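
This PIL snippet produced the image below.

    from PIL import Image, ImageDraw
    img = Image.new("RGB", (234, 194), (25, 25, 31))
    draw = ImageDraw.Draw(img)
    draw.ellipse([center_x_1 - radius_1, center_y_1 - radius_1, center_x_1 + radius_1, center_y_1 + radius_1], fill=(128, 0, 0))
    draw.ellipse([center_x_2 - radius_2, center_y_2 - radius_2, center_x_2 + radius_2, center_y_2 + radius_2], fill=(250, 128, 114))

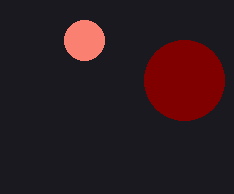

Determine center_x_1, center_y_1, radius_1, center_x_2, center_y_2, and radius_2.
center_x_1 = 184; center_y_1 = 80; radius_1 = 40; center_x_2 = 84; center_y_2 = 40; radius_2 = 20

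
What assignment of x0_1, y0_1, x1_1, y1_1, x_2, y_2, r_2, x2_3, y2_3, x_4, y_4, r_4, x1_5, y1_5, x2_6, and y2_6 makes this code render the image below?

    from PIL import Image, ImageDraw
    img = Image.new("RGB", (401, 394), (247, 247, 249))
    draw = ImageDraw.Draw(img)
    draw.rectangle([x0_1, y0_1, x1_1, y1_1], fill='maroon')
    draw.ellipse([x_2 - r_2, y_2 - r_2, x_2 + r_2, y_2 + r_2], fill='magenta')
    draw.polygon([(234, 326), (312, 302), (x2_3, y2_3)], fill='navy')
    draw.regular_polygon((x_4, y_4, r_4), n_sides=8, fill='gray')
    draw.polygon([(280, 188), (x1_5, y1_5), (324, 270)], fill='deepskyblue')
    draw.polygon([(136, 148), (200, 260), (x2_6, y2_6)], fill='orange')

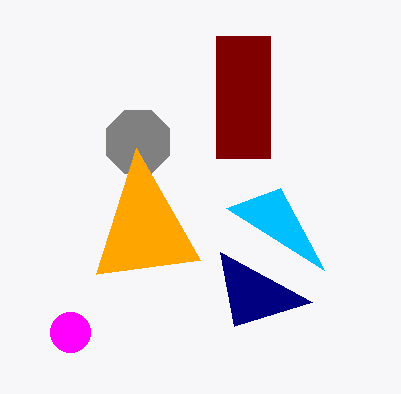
x0_1 = 216
y0_1 = 36
x1_1 = 270
y1_1 = 158
x_2 = 70
y_2 = 332
r_2 = 20
x2_3 = 220
y2_3 = 252
x_4 = 138
y_4 = 142
r_4 = 34
x1_5 = 226
y1_5 = 208
x2_6 = 96
y2_6 = 274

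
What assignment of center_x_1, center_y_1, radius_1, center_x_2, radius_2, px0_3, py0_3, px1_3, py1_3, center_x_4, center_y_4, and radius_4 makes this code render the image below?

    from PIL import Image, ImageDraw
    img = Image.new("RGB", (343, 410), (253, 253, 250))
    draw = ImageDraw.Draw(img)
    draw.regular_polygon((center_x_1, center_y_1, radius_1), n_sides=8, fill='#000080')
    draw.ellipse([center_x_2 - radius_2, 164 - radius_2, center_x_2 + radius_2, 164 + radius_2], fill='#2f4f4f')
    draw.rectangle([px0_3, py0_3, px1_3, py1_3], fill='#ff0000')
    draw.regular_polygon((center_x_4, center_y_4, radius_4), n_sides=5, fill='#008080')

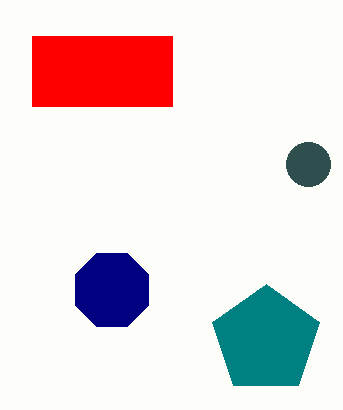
center_x_1 = 112; center_y_1 = 290; radius_1 = 40; center_x_2 = 308; radius_2 = 22; px0_3 = 32; py0_3 = 36; px1_3 = 172; py1_3 = 106; center_x_4 = 266; center_y_4 = 340; radius_4 = 56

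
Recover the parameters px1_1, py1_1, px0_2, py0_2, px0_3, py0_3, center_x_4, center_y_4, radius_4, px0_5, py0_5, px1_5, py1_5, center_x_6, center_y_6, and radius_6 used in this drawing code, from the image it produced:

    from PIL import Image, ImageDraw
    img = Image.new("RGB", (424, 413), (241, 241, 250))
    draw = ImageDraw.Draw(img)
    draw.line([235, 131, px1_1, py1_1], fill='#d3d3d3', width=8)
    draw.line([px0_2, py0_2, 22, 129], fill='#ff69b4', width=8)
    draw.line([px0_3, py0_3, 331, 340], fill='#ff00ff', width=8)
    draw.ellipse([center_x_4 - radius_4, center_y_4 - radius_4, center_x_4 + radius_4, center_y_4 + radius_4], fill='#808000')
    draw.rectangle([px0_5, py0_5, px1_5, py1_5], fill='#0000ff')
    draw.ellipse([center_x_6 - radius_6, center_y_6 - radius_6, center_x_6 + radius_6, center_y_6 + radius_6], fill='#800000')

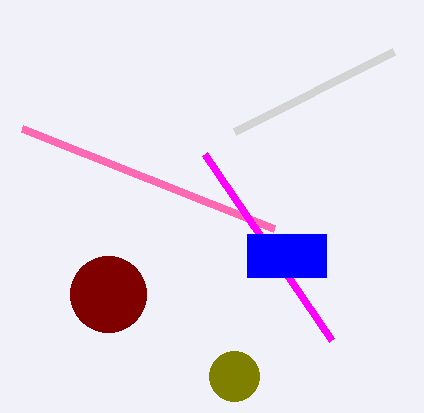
px1_1 = 394
py1_1 = 51
px0_2 = 274
py0_2 = 229
px0_3 = 204
py0_3 = 154
center_x_4 = 234
center_y_4 = 376
radius_4 = 25
px0_5 = 247
py0_5 = 234
px1_5 = 326
py1_5 = 277
center_x_6 = 108
center_y_6 = 294
radius_6 = 38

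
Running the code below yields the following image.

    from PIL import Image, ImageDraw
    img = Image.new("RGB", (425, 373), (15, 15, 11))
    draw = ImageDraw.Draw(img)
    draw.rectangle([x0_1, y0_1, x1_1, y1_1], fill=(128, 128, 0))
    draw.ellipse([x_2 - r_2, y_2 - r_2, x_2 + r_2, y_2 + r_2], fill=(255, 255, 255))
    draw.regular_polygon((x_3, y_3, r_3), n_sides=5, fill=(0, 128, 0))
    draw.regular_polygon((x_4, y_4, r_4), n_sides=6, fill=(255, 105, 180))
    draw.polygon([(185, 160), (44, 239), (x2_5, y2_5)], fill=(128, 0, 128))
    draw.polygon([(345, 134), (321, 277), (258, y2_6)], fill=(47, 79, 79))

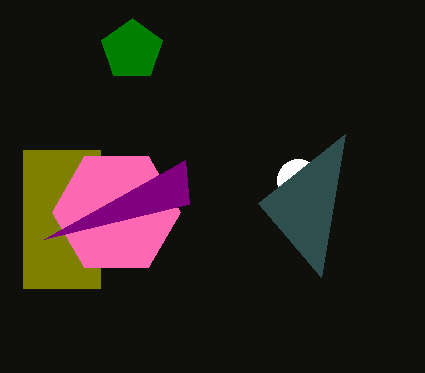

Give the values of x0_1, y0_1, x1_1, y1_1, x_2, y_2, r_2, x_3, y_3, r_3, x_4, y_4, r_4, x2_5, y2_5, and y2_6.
x0_1 = 23; y0_1 = 150; x1_1 = 100; y1_1 = 288; x_2 = 298; y_2 = 180; r_2 = 21; x_3 = 132; y_3 = 50; r_3 = 32; x_4 = 116; y_4 = 212; r_4 = 64; x2_5 = 189; y2_5 = 204; y2_6 = 203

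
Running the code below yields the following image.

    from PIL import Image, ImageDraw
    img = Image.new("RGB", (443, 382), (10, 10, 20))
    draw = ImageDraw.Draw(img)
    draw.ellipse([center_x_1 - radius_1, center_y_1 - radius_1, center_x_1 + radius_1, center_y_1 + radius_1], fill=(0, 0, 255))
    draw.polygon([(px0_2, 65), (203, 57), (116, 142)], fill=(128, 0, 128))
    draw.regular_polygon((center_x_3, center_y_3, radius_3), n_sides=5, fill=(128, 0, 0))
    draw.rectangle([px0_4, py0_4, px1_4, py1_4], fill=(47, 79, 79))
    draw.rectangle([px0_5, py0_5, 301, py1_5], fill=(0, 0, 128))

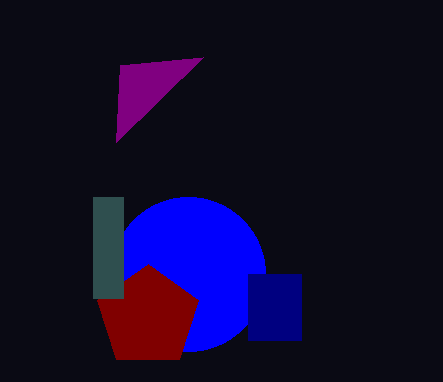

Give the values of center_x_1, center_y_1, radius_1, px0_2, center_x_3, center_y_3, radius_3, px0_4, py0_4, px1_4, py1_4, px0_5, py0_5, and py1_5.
center_x_1 = 188
center_y_1 = 274
radius_1 = 77
px0_2 = 120
center_x_3 = 148
center_y_3 = 317
radius_3 = 53
px0_4 = 93
py0_4 = 197
px1_4 = 123
py1_4 = 298
px0_5 = 248
py0_5 = 274
py1_5 = 340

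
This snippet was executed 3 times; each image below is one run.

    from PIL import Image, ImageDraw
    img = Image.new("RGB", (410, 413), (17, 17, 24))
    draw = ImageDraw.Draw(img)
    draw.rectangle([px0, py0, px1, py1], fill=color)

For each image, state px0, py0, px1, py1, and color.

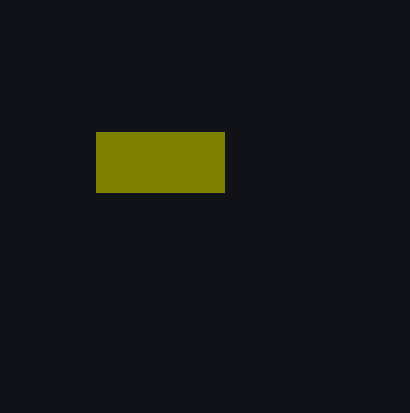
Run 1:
px0 = 96
py0 = 132
px1 = 224
py1 = 192
color = 'olive'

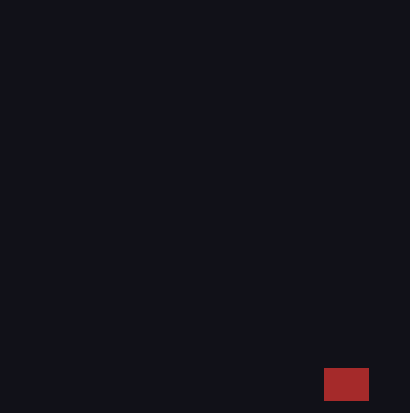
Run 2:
px0 = 324
py0 = 368
px1 = 368
py1 = 400
color = 'brown'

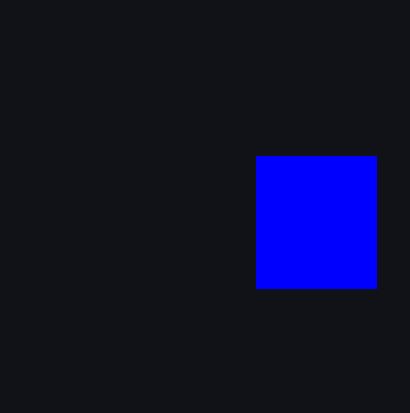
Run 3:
px0 = 256; py0 = 156; px1 = 376; py1 = 288; color = 'blue'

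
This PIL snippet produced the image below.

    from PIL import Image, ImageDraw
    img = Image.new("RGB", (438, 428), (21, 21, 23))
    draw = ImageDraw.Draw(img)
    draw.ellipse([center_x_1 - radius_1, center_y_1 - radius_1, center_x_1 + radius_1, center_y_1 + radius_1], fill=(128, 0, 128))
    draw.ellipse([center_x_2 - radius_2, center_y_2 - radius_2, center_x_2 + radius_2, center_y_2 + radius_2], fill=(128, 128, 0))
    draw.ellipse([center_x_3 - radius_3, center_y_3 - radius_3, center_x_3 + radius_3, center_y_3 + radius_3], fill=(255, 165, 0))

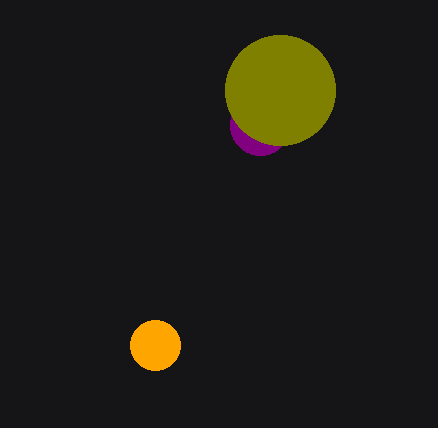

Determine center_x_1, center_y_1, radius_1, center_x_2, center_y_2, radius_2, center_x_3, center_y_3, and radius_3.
center_x_1 = 260; center_y_1 = 125; radius_1 = 30; center_x_2 = 280; center_y_2 = 90; radius_2 = 55; center_x_3 = 155; center_y_3 = 345; radius_3 = 25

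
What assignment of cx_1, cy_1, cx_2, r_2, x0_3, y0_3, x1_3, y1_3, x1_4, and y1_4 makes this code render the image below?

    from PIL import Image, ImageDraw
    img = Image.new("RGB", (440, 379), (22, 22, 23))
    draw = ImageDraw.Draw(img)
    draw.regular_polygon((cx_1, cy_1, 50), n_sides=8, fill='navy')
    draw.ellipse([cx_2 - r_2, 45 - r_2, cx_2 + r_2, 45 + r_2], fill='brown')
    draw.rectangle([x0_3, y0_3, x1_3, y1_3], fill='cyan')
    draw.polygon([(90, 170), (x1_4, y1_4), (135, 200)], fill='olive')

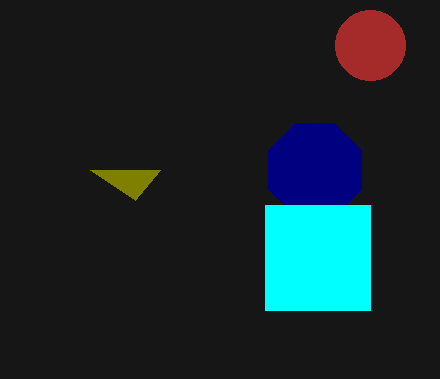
cx_1 = 315; cy_1 = 170; cx_2 = 370; r_2 = 35; x0_3 = 265; y0_3 = 205; x1_3 = 370; y1_3 = 310; x1_4 = 160; y1_4 = 170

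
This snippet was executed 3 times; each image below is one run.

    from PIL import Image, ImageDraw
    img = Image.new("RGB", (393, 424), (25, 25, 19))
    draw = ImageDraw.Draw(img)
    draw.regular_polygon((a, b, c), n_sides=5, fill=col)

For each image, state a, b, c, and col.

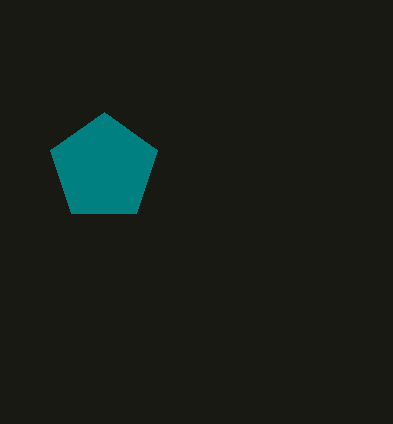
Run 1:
a = 104
b = 168
c = 56
col = 'teal'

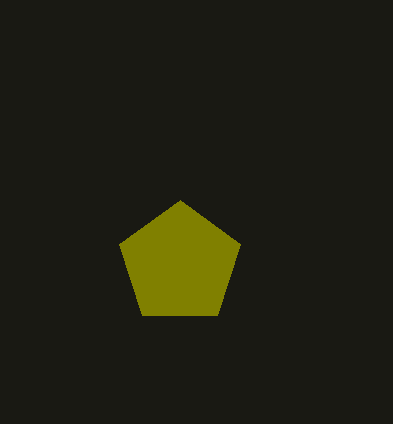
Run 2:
a = 180; b = 264; c = 64; col = 'olive'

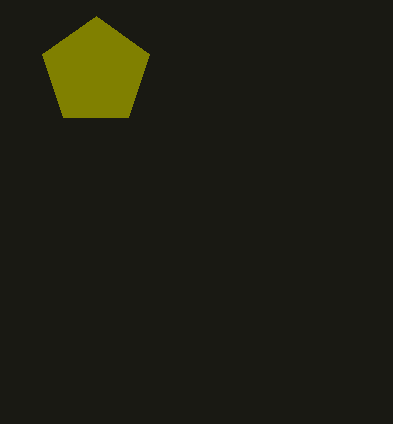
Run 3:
a = 96, b = 72, c = 56, col = 'olive'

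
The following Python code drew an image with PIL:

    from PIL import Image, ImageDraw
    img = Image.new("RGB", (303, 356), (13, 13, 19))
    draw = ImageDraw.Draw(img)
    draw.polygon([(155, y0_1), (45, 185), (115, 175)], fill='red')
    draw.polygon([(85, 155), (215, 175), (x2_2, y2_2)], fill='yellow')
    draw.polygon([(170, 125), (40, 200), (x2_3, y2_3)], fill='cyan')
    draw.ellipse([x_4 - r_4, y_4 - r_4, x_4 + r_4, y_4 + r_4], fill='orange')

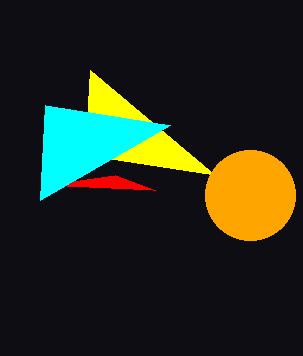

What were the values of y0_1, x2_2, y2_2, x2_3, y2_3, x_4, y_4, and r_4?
y0_1 = 190, x2_2 = 90, y2_2 = 70, x2_3 = 45, y2_3 = 105, x_4 = 250, y_4 = 195, r_4 = 45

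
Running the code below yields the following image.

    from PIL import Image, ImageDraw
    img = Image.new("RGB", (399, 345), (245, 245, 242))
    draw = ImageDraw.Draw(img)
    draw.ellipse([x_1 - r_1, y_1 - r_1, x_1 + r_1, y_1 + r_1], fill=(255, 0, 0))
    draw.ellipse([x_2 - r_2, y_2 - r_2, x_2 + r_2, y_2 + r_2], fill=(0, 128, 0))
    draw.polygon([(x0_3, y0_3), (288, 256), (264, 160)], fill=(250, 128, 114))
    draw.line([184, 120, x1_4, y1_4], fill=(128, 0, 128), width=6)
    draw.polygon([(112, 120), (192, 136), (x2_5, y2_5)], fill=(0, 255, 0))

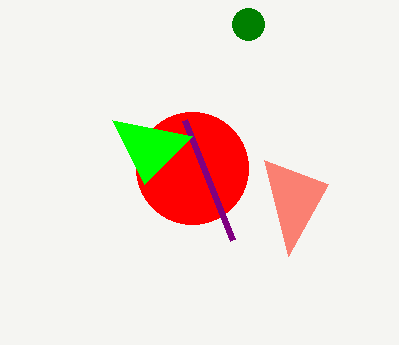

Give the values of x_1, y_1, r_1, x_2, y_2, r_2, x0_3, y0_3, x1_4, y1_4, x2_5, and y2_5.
x_1 = 192, y_1 = 168, r_1 = 56, x_2 = 248, y_2 = 24, r_2 = 16, x0_3 = 328, y0_3 = 184, x1_4 = 232, y1_4 = 240, x2_5 = 144, y2_5 = 184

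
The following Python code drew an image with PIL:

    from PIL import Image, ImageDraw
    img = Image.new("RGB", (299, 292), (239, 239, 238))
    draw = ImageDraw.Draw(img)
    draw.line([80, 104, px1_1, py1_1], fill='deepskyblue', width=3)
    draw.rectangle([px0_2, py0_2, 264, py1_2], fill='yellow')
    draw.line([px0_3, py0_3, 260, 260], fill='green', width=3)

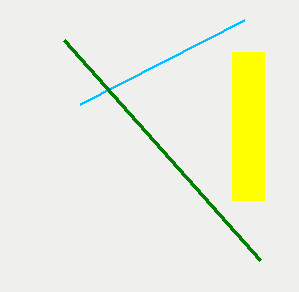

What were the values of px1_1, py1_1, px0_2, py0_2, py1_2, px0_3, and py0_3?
px1_1 = 244, py1_1 = 20, px0_2 = 232, py0_2 = 52, py1_2 = 200, px0_3 = 64, py0_3 = 40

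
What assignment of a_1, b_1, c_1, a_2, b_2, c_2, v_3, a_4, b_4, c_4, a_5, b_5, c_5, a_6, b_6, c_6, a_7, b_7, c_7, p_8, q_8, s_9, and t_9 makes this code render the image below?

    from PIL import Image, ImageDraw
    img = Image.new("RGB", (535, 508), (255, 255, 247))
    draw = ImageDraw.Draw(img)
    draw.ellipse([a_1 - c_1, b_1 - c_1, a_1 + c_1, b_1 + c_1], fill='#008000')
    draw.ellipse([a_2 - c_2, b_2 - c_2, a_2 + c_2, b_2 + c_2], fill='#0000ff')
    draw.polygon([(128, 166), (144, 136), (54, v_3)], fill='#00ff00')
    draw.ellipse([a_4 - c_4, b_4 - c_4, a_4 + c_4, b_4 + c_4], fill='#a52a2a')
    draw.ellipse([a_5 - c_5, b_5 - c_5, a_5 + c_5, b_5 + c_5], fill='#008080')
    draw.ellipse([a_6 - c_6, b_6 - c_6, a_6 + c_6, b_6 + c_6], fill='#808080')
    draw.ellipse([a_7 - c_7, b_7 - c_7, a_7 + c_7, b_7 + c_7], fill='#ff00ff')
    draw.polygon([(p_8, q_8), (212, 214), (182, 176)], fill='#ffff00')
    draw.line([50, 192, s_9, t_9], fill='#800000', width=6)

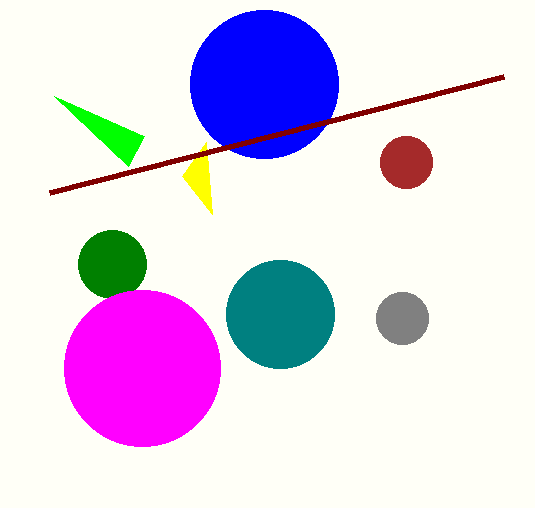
a_1 = 112
b_1 = 264
c_1 = 34
a_2 = 264
b_2 = 84
c_2 = 74
v_3 = 96
a_4 = 406
b_4 = 162
c_4 = 26
a_5 = 280
b_5 = 314
c_5 = 54
a_6 = 402
b_6 = 318
c_6 = 26
a_7 = 142
b_7 = 368
c_7 = 78
p_8 = 206
q_8 = 142
s_9 = 504
t_9 = 76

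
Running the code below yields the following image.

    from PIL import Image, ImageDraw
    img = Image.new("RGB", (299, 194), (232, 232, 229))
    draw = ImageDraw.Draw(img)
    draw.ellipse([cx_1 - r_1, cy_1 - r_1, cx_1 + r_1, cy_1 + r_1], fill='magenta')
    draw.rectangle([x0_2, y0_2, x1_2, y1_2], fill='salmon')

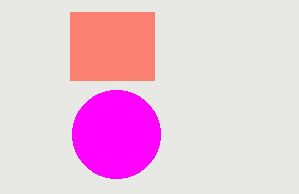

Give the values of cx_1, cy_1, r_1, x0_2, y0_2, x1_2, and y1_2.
cx_1 = 116
cy_1 = 134
r_1 = 44
x0_2 = 70
y0_2 = 12
x1_2 = 154
y1_2 = 80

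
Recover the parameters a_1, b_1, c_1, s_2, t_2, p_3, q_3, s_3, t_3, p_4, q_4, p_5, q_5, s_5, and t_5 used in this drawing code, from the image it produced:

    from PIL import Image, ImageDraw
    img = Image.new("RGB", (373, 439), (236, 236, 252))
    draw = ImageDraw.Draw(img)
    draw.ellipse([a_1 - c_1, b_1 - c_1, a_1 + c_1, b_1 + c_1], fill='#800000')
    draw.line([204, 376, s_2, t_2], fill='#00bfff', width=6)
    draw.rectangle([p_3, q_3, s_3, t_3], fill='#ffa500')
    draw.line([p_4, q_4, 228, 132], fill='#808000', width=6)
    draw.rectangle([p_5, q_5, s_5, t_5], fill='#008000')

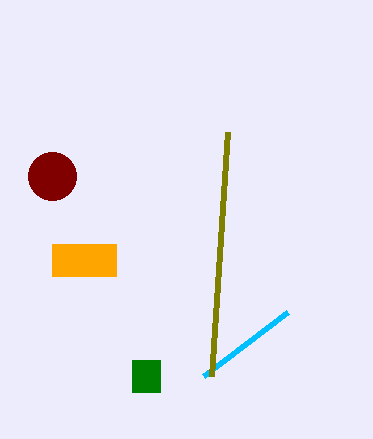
a_1 = 52, b_1 = 176, c_1 = 24, s_2 = 288, t_2 = 312, p_3 = 52, q_3 = 244, s_3 = 116, t_3 = 276, p_4 = 212, q_4 = 376, p_5 = 132, q_5 = 360, s_5 = 160, t_5 = 392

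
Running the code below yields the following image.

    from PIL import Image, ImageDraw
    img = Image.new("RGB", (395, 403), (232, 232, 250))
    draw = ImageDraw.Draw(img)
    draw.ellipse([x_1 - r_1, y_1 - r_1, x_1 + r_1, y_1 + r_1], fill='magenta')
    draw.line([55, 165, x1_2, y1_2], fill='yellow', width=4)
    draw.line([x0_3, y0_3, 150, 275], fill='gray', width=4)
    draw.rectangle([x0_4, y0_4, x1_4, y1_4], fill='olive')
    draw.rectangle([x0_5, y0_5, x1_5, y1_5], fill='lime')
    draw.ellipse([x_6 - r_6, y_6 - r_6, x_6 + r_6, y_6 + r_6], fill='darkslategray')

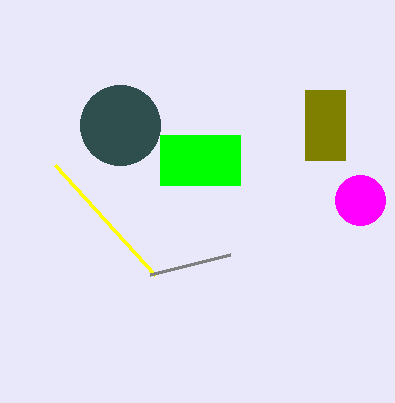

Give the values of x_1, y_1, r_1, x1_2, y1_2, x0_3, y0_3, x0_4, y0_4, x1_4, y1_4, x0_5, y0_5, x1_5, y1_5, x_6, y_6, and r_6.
x_1 = 360
y_1 = 200
r_1 = 25
x1_2 = 155
y1_2 = 275
x0_3 = 230
y0_3 = 255
x0_4 = 305
y0_4 = 90
x1_4 = 345
y1_4 = 160
x0_5 = 160
y0_5 = 135
x1_5 = 240
y1_5 = 185
x_6 = 120
y_6 = 125
r_6 = 40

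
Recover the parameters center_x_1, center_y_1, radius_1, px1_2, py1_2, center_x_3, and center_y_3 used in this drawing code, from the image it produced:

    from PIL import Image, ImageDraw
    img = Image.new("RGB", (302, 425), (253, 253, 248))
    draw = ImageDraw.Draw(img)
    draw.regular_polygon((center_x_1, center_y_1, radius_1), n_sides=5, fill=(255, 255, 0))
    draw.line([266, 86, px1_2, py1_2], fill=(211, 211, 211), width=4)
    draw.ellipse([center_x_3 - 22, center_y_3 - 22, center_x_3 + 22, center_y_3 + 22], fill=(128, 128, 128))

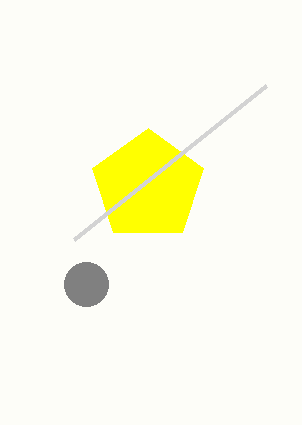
center_x_1 = 148, center_y_1 = 186, radius_1 = 58, px1_2 = 74, py1_2 = 240, center_x_3 = 86, center_y_3 = 284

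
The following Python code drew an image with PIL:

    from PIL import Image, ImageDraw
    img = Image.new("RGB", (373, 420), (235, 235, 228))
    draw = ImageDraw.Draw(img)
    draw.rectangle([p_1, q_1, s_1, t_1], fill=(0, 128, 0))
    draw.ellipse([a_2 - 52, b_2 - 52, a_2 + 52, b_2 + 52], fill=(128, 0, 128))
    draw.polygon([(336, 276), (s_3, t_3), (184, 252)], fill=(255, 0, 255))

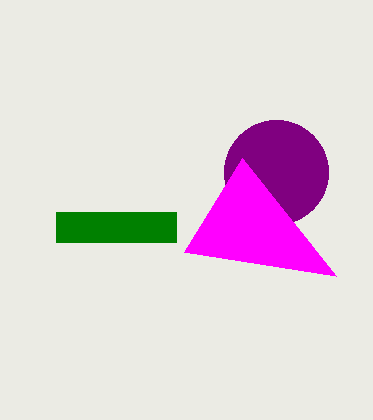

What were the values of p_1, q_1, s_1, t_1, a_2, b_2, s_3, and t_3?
p_1 = 56; q_1 = 212; s_1 = 176; t_1 = 242; a_2 = 276; b_2 = 172; s_3 = 242; t_3 = 158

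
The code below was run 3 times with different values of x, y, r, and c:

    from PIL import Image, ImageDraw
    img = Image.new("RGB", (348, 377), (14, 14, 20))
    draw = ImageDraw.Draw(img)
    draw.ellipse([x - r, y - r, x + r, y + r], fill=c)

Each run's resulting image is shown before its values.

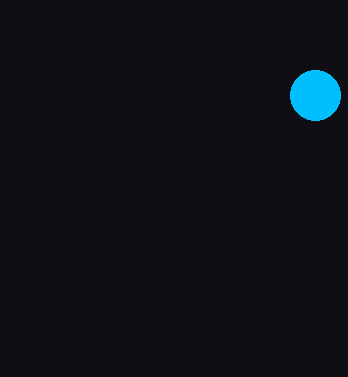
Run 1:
x = 315
y = 95
r = 25
c = 'deepskyblue'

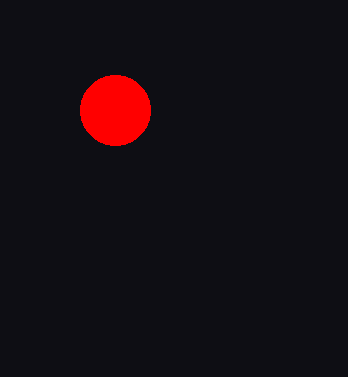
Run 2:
x = 115, y = 110, r = 35, c = 'red'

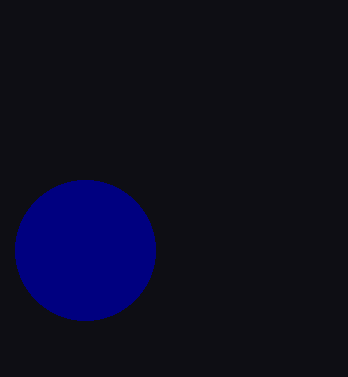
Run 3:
x = 85, y = 250, r = 70, c = 'navy'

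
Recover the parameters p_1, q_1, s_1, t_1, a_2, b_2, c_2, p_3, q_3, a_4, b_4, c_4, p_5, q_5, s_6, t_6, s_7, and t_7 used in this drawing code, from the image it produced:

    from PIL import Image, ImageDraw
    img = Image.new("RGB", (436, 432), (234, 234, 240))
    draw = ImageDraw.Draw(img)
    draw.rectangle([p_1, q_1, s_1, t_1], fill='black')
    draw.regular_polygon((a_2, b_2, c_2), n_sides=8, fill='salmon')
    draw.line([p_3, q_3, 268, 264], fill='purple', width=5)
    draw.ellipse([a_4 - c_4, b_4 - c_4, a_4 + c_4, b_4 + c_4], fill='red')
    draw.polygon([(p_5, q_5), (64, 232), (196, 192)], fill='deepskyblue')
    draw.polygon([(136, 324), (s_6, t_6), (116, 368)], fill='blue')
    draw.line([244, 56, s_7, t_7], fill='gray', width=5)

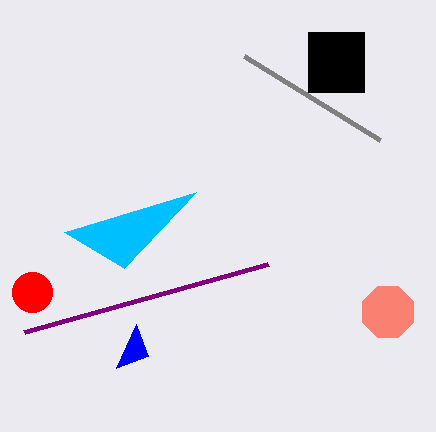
p_1 = 308
q_1 = 32
s_1 = 364
t_1 = 92
a_2 = 388
b_2 = 312
c_2 = 28
p_3 = 24
q_3 = 332
a_4 = 32
b_4 = 292
c_4 = 20
p_5 = 124
q_5 = 268
s_6 = 148
t_6 = 356
s_7 = 380
t_7 = 140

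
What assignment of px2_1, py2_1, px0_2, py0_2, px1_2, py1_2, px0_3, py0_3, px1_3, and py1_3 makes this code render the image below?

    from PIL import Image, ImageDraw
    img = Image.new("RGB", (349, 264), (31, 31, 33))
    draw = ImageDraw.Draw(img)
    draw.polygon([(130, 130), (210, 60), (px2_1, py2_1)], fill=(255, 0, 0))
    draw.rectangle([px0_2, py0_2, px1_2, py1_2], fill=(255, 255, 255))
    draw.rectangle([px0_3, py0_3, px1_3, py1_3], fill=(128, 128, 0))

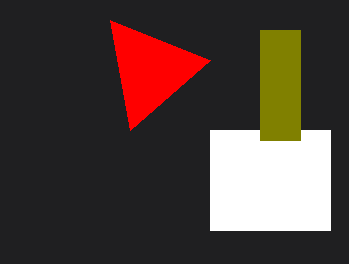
px2_1 = 110; py2_1 = 20; px0_2 = 210; py0_2 = 130; px1_2 = 330; py1_2 = 230; px0_3 = 260; py0_3 = 30; px1_3 = 300; py1_3 = 140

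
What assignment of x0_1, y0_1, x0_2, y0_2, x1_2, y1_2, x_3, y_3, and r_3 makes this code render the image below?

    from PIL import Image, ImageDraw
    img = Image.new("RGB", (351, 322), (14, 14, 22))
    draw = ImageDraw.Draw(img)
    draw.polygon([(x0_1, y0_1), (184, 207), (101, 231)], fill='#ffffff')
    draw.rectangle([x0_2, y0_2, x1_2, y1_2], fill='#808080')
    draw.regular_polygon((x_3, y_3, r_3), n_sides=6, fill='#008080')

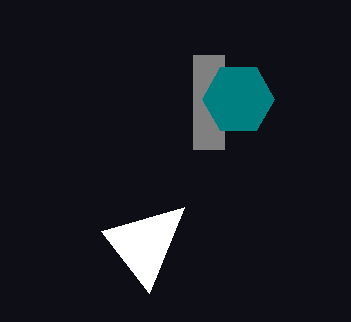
x0_1 = 149, y0_1 = 293, x0_2 = 193, y0_2 = 55, x1_2 = 224, y1_2 = 149, x_3 = 238, y_3 = 99, r_3 = 36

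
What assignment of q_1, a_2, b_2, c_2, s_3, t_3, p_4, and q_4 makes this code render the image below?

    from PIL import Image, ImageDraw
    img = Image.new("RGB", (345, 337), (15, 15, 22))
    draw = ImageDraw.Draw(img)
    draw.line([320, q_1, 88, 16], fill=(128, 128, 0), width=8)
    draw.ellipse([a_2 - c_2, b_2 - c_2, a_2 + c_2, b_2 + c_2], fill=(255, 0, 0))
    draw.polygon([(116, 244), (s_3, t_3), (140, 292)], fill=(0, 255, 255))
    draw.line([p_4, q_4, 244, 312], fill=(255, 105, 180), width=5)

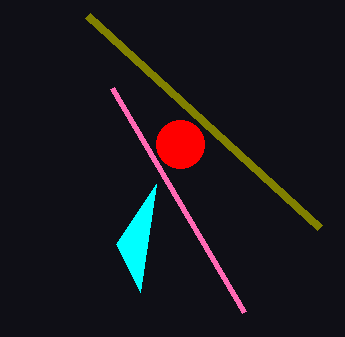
q_1 = 228
a_2 = 180
b_2 = 144
c_2 = 24
s_3 = 156
t_3 = 184
p_4 = 112
q_4 = 88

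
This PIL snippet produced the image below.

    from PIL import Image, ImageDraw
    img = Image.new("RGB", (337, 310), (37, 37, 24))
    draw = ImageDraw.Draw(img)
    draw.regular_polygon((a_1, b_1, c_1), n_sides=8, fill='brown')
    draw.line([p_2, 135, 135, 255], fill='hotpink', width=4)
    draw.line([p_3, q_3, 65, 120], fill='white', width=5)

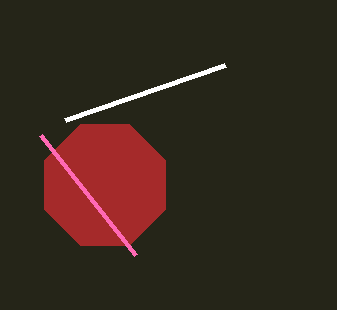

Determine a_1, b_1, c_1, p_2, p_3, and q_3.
a_1 = 105, b_1 = 185, c_1 = 65, p_2 = 40, p_3 = 225, q_3 = 65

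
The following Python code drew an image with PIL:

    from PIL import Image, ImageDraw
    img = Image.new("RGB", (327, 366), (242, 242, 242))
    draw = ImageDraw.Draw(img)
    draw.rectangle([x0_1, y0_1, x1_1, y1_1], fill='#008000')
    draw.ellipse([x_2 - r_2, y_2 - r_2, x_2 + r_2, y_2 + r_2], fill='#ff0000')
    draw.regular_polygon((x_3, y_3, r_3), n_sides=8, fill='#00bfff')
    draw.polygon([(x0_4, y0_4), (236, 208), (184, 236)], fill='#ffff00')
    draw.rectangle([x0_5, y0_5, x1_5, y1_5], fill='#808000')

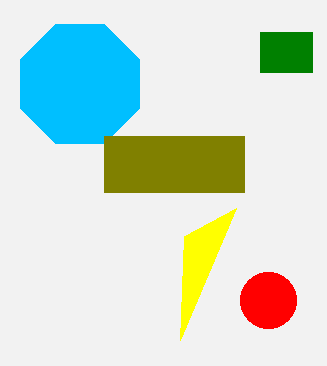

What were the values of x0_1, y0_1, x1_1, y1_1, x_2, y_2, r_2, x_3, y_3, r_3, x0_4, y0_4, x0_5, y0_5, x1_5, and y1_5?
x0_1 = 260
y0_1 = 32
x1_1 = 312
y1_1 = 72
x_2 = 268
y_2 = 300
r_2 = 28
x_3 = 80
y_3 = 84
r_3 = 64
x0_4 = 180
y0_4 = 340
x0_5 = 104
y0_5 = 136
x1_5 = 244
y1_5 = 192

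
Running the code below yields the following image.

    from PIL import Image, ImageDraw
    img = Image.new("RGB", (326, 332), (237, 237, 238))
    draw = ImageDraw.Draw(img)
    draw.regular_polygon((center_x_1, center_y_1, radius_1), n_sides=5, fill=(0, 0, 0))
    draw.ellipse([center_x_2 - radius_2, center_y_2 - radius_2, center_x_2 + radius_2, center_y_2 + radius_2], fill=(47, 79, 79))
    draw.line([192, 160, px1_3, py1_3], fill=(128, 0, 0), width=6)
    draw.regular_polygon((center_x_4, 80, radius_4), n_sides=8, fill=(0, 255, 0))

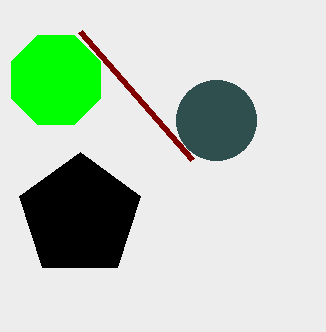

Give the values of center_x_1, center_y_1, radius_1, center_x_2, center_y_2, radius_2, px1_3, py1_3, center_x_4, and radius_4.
center_x_1 = 80, center_y_1 = 216, radius_1 = 64, center_x_2 = 216, center_y_2 = 120, radius_2 = 40, px1_3 = 80, py1_3 = 32, center_x_4 = 56, radius_4 = 48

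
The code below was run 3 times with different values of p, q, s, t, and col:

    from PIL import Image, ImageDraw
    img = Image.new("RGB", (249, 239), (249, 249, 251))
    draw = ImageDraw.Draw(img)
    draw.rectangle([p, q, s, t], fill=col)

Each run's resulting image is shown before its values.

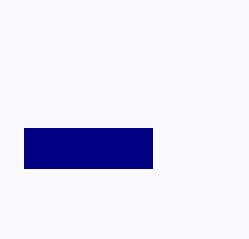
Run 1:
p = 24; q = 128; s = 152; t = 168; col = 'navy'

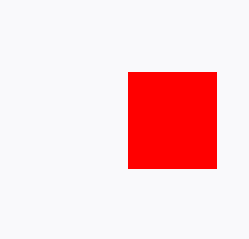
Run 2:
p = 128
q = 72
s = 216
t = 168
col = 'red'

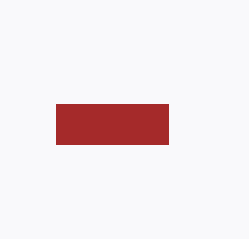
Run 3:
p = 56
q = 104
s = 168
t = 144
col = 'brown'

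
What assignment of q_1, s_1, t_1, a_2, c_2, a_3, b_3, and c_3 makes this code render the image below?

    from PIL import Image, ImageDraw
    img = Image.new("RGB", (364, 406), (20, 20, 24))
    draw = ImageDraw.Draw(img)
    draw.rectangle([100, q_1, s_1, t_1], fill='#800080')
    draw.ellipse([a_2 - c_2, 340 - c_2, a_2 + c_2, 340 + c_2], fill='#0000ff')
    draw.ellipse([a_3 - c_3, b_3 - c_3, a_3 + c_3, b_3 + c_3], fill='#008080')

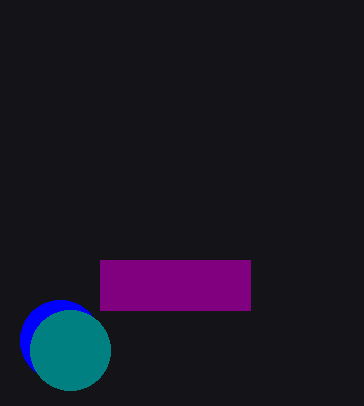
q_1 = 260
s_1 = 250
t_1 = 310
a_2 = 60
c_2 = 40
a_3 = 70
b_3 = 350
c_3 = 40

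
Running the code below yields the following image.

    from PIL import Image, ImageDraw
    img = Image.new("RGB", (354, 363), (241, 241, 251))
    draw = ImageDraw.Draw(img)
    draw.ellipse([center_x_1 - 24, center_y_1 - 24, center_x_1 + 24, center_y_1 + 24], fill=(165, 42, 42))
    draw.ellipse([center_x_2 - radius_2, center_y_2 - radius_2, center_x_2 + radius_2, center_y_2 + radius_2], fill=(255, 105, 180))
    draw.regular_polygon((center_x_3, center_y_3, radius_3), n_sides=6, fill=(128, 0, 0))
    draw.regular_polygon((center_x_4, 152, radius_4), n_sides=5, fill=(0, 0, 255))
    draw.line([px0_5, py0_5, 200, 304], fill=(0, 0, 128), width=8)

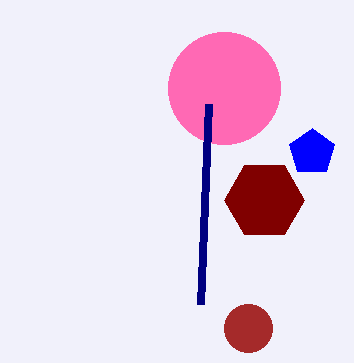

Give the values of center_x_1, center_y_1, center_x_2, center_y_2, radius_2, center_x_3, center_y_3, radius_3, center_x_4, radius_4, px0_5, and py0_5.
center_x_1 = 248; center_y_1 = 328; center_x_2 = 224; center_y_2 = 88; radius_2 = 56; center_x_3 = 264; center_y_3 = 200; radius_3 = 40; center_x_4 = 312; radius_4 = 24; px0_5 = 208; py0_5 = 104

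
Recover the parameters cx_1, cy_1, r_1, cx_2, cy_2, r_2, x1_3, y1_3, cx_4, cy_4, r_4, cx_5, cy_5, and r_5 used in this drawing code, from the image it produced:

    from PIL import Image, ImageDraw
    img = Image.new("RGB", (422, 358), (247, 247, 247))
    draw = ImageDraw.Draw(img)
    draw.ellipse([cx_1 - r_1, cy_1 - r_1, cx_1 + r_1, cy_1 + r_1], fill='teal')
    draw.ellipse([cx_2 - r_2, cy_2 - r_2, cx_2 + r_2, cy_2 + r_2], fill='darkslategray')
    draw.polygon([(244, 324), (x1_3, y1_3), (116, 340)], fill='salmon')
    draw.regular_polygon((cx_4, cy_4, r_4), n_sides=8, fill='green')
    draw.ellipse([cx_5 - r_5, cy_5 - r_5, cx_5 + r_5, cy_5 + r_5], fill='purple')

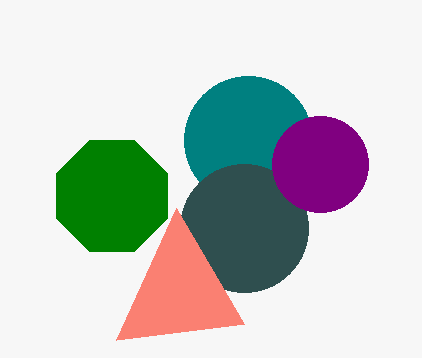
cx_1 = 248, cy_1 = 140, r_1 = 64, cx_2 = 244, cy_2 = 228, r_2 = 64, x1_3 = 176, y1_3 = 208, cx_4 = 112, cy_4 = 196, r_4 = 60, cx_5 = 320, cy_5 = 164, r_5 = 48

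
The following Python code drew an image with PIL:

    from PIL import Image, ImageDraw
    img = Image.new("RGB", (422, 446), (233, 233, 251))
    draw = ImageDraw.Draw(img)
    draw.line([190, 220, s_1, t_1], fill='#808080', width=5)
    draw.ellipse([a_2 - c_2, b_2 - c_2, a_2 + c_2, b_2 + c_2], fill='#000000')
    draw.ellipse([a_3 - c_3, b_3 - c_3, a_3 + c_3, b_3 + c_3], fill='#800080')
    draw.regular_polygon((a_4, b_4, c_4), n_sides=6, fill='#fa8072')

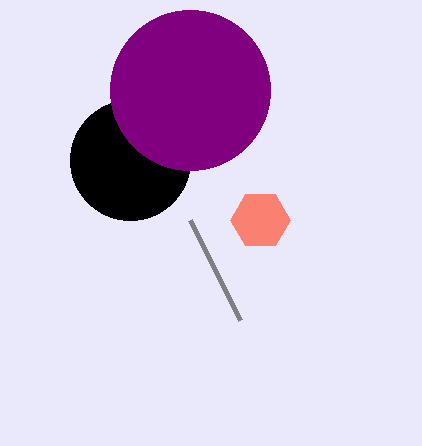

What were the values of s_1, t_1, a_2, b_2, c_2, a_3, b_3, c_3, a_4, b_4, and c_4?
s_1 = 240
t_1 = 320
a_2 = 130
b_2 = 160
c_2 = 60
a_3 = 190
b_3 = 90
c_3 = 80
a_4 = 260
b_4 = 220
c_4 = 30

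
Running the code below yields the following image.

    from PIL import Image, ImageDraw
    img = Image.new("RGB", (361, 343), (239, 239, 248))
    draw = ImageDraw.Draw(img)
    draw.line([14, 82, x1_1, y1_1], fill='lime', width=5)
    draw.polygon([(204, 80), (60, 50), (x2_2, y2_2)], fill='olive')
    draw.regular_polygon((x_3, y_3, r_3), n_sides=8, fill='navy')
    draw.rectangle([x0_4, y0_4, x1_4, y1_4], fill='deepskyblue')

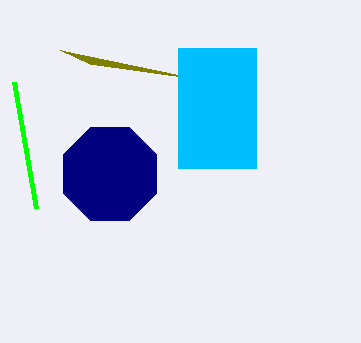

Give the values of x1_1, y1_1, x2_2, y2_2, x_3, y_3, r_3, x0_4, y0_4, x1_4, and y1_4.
x1_1 = 36
y1_1 = 208
x2_2 = 90
y2_2 = 64
x_3 = 110
y_3 = 174
r_3 = 50
x0_4 = 178
y0_4 = 48
x1_4 = 256
y1_4 = 168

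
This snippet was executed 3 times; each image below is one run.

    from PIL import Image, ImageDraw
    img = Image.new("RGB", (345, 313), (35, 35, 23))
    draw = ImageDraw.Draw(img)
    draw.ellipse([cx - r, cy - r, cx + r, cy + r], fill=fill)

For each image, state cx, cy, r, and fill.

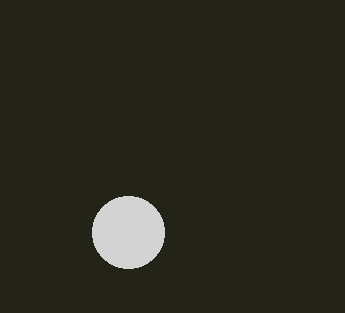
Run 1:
cx = 128; cy = 232; r = 36; fill = 'lightgray'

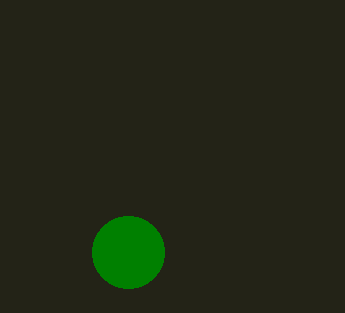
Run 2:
cx = 128
cy = 252
r = 36
fill = 'green'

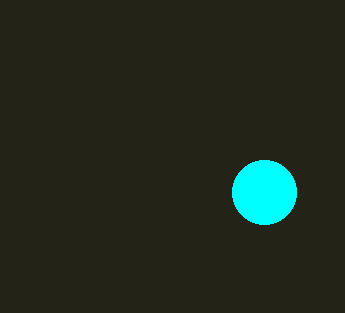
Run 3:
cx = 264
cy = 192
r = 32
fill = 'cyan'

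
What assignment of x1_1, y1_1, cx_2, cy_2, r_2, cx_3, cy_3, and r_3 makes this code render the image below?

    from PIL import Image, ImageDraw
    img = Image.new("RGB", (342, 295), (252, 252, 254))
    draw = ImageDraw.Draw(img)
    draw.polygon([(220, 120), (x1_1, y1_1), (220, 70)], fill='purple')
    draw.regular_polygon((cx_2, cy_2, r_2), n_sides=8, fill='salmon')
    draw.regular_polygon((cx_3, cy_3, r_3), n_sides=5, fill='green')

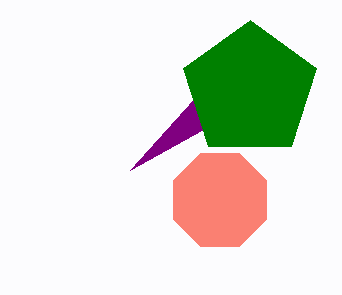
x1_1 = 130, y1_1 = 170, cx_2 = 220, cy_2 = 200, r_2 = 50, cx_3 = 250, cy_3 = 90, r_3 = 70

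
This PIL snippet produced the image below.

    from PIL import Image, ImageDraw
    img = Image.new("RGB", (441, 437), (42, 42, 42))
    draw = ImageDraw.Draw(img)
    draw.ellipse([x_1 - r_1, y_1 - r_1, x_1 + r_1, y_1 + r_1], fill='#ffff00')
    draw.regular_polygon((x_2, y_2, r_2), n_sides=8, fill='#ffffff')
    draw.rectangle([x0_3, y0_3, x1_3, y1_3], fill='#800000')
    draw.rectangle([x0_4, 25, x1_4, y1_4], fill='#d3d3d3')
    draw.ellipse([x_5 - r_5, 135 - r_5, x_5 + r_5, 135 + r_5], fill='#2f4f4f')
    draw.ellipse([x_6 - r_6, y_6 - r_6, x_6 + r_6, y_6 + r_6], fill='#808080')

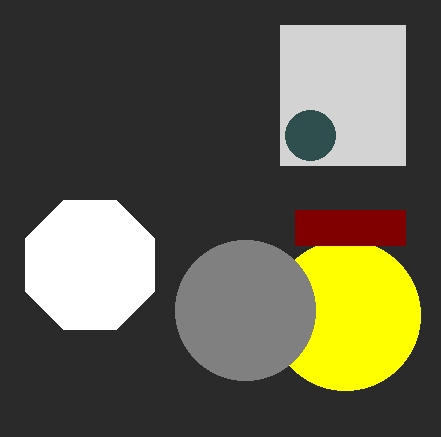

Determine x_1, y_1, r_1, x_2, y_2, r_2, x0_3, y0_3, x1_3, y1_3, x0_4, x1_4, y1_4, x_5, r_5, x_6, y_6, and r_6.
x_1 = 345
y_1 = 315
r_1 = 75
x_2 = 90
y_2 = 265
r_2 = 70
x0_3 = 295
y0_3 = 210
x1_3 = 405
y1_3 = 245
x0_4 = 280
x1_4 = 405
y1_4 = 165
x_5 = 310
r_5 = 25
x_6 = 245
y_6 = 310
r_6 = 70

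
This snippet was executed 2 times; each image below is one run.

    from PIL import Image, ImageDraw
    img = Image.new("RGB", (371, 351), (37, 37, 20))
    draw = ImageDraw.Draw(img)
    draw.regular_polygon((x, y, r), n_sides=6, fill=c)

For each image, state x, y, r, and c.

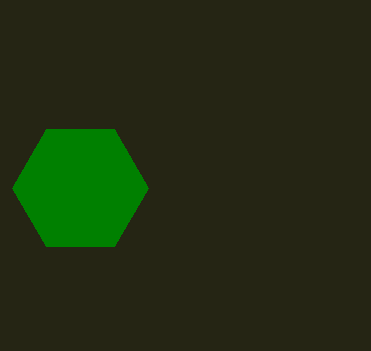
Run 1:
x = 80; y = 188; r = 68; c = 'green'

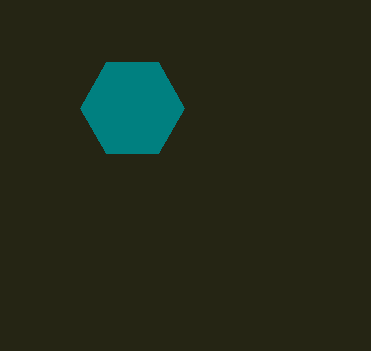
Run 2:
x = 132; y = 108; r = 52; c = 'teal'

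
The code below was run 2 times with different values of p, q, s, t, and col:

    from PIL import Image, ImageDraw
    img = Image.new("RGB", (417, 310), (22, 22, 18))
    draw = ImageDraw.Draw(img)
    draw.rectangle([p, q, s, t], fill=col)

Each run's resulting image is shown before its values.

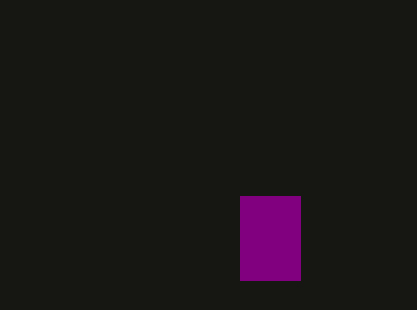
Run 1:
p = 240; q = 196; s = 300; t = 280; col = 'purple'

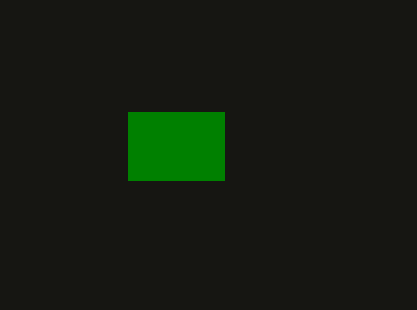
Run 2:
p = 128, q = 112, s = 224, t = 180, col = 'green'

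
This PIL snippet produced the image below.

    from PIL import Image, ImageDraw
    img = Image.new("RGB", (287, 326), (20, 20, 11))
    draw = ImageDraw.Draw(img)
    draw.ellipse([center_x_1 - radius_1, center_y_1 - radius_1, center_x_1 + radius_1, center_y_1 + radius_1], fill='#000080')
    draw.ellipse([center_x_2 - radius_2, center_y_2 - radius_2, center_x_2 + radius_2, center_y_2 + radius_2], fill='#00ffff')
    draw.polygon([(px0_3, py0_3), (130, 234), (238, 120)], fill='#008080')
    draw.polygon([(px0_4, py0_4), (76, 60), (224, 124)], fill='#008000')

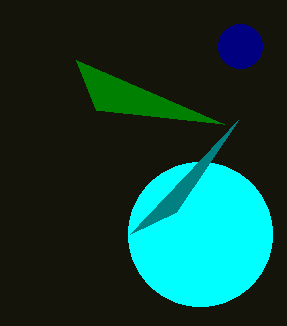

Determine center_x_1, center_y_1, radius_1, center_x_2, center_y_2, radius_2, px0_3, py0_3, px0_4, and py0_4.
center_x_1 = 240; center_y_1 = 46; radius_1 = 22; center_x_2 = 200; center_y_2 = 234; radius_2 = 72; px0_3 = 176; py0_3 = 212; px0_4 = 96; py0_4 = 110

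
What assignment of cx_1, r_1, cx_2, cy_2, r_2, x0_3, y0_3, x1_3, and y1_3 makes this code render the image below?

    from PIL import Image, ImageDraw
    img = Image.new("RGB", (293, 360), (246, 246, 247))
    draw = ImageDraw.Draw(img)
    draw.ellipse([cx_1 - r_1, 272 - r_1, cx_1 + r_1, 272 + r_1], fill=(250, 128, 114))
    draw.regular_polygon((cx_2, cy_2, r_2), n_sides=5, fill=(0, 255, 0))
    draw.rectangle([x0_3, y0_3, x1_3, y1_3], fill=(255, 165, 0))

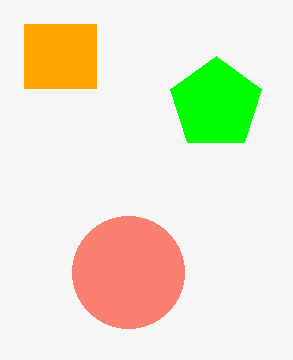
cx_1 = 128; r_1 = 56; cx_2 = 216; cy_2 = 104; r_2 = 48; x0_3 = 24; y0_3 = 24; x1_3 = 96; y1_3 = 88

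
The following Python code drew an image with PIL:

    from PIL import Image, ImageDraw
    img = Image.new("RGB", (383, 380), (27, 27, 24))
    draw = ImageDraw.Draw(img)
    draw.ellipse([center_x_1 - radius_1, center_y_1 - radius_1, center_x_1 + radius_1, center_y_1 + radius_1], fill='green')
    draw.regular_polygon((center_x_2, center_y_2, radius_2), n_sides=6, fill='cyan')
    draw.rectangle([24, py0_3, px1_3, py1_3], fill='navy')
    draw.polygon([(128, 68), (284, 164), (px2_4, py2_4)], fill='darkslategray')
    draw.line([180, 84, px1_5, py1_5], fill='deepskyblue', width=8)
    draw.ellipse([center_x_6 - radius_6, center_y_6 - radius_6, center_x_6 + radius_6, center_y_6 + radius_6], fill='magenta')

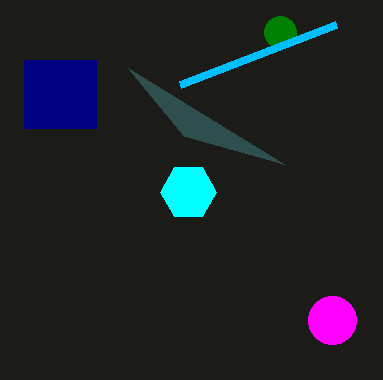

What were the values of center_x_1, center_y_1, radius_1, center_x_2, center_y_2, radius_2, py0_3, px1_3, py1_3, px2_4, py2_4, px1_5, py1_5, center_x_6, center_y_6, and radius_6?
center_x_1 = 280; center_y_1 = 32; radius_1 = 16; center_x_2 = 188; center_y_2 = 192; radius_2 = 28; py0_3 = 60; px1_3 = 96; py1_3 = 128; px2_4 = 184; py2_4 = 136; px1_5 = 336; py1_5 = 24; center_x_6 = 332; center_y_6 = 320; radius_6 = 24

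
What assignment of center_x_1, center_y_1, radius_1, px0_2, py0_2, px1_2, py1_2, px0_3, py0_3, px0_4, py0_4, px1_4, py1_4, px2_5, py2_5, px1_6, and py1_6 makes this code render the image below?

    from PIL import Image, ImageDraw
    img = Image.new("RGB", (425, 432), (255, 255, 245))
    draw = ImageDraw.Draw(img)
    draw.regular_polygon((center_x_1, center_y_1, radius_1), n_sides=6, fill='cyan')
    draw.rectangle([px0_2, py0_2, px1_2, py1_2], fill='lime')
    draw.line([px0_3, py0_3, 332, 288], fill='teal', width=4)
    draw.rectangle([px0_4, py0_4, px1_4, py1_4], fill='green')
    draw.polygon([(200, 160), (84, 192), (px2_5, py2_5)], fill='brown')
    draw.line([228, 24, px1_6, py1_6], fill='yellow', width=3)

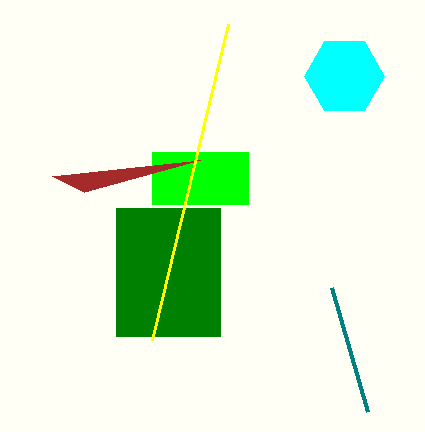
center_x_1 = 344; center_y_1 = 76; radius_1 = 40; px0_2 = 152; py0_2 = 152; px1_2 = 248; py1_2 = 204; px0_3 = 368; py0_3 = 412; px0_4 = 116; py0_4 = 208; px1_4 = 220; py1_4 = 336; px2_5 = 52; py2_5 = 176; px1_6 = 152; py1_6 = 340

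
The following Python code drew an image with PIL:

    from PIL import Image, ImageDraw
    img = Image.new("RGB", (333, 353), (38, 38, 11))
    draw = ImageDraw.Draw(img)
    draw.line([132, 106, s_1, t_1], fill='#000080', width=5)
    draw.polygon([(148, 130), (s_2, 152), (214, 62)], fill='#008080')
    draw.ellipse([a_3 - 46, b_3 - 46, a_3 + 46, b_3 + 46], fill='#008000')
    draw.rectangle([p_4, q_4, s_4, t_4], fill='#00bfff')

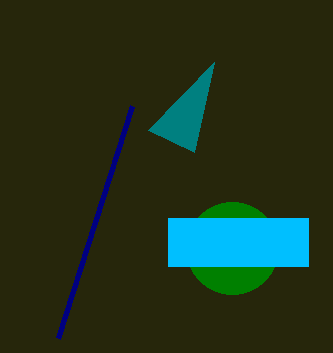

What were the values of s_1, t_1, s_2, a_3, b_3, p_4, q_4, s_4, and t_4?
s_1 = 58
t_1 = 338
s_2 = 194
a_3 = 232
b_3 = 248
p_4 = 168
q_4 = 218
s_4 = 308
t_4 = 266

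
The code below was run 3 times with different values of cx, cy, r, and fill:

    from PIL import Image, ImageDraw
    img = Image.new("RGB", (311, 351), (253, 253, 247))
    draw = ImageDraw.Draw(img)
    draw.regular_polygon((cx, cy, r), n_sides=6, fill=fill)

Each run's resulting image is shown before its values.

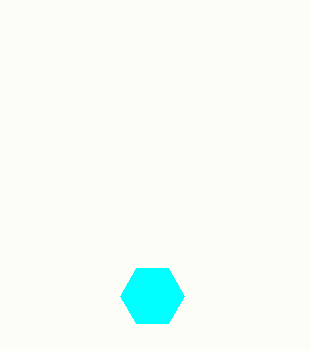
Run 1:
cx = 152
cy = 296
r = 32
fill = 'cyan'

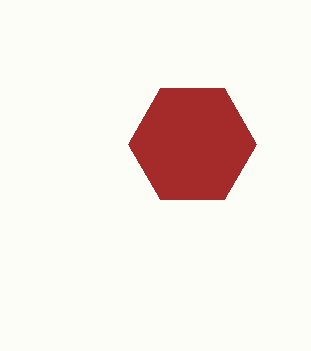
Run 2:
cx = 192; cy = 144; r = 64; fill = 'brown'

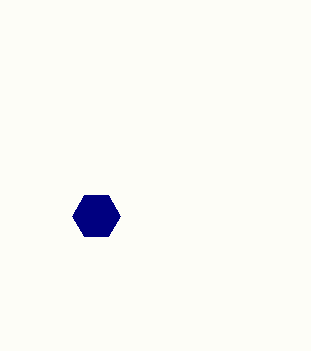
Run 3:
cx = 96; cy = 216; r = 24; fill = 'navy'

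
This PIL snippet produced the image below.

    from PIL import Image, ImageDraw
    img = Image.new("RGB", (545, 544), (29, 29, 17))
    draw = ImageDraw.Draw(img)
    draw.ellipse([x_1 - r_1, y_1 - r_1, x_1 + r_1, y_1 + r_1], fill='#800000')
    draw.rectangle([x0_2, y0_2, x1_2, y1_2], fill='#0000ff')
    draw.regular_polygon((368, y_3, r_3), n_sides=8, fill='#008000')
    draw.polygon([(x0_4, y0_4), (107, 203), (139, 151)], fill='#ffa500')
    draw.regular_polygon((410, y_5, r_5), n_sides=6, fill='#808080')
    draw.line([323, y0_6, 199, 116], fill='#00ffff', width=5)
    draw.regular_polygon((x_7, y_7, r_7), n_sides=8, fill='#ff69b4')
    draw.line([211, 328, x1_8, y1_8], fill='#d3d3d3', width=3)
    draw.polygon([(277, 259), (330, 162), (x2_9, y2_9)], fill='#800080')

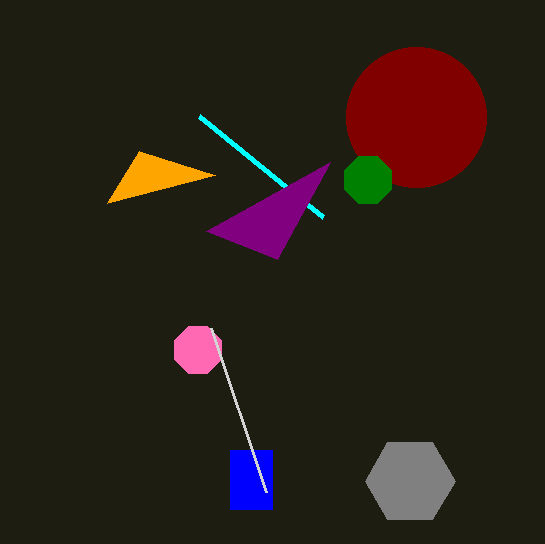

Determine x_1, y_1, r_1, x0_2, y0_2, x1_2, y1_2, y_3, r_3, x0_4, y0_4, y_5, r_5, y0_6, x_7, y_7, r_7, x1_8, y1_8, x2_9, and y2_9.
x_1 = 416; y_1 = 117; r_1 = 70; x0_2 = 230; y0_2 = 450; x1_2 = 272; y1_2 = 509; y_3 = 180; r_3 = 25; x0_4 = 215; y0_4 = 175; y_5 = 481; r_5 = 45; y0_6 = 217; x_7 = 198; y_7 = 350; r_7 = 25; x1_8 = 266; y1_8 = 492; x2_9 = 206; y2_9 = 231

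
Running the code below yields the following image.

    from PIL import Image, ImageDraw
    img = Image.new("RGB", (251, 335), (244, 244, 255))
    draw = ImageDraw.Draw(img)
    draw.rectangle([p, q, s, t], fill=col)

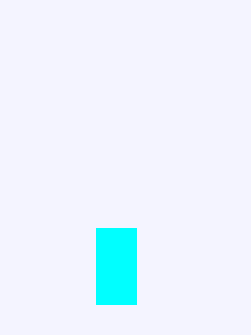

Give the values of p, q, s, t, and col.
p = 96
q = 228
s = 136
t = 304
col = 'cyan'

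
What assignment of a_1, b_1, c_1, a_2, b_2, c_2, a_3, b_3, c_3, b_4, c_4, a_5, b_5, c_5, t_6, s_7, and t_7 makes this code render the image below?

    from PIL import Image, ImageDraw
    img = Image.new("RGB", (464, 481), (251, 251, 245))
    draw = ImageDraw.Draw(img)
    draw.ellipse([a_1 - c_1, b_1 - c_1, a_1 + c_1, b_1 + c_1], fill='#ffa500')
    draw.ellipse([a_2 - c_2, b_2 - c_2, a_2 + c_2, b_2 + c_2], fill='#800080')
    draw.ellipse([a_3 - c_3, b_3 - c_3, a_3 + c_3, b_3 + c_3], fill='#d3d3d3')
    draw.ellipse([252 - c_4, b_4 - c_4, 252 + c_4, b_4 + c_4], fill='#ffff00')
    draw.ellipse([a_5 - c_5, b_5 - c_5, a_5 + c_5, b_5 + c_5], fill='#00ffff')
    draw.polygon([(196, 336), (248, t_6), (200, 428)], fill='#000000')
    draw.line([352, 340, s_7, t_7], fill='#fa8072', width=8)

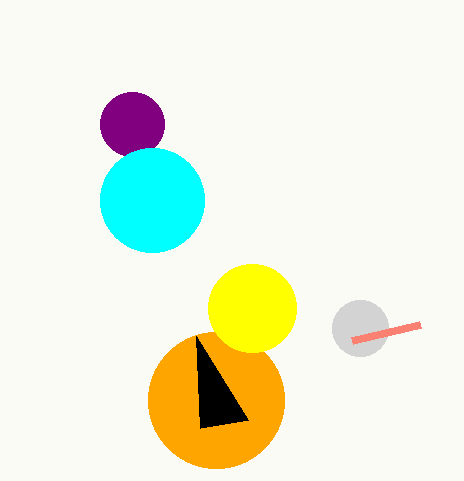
a_1 = 216; b_1 = 400; c_1 = 68; a_2 = 132; b_2 = 124; c_2 = 32; a_3 = 360; b_3 = 328; c_3 = 28; b_4 = 308; c_4 = 44; a_5 = 152; b_5 = 200; c_5 = 52; t_6 = 420; s_7 = 420; t_7 = 324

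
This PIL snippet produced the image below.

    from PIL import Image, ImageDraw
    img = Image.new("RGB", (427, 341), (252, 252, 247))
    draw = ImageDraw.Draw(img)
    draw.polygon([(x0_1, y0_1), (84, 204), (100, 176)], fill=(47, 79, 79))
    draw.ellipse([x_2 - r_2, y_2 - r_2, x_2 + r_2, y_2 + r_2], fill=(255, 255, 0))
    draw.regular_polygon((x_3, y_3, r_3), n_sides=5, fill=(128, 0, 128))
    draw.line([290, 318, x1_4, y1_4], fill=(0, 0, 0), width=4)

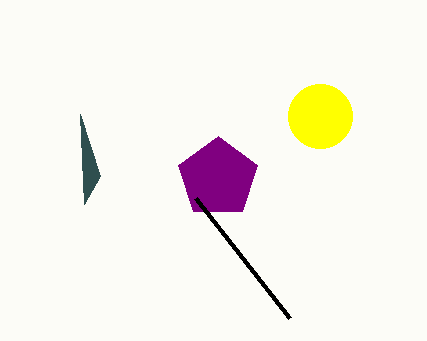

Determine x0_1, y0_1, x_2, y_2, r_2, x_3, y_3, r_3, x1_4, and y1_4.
x0_1 = 80; y0_1 = 114; x_2 = 320; y_2 = 116; r_2 = 32; x_3 = 218; y_3 = 178; r_3 = 42; x1_4 = 196; y1_4 = 198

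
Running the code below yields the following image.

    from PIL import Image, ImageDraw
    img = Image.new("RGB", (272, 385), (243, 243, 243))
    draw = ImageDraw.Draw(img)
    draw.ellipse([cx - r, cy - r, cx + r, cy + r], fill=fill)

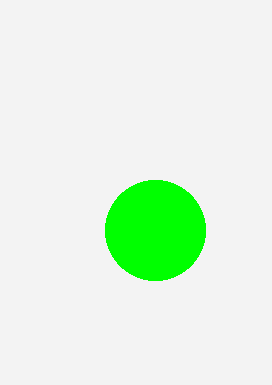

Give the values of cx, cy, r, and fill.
cx = 155; cy = 230; r = 50; fill = 'lime'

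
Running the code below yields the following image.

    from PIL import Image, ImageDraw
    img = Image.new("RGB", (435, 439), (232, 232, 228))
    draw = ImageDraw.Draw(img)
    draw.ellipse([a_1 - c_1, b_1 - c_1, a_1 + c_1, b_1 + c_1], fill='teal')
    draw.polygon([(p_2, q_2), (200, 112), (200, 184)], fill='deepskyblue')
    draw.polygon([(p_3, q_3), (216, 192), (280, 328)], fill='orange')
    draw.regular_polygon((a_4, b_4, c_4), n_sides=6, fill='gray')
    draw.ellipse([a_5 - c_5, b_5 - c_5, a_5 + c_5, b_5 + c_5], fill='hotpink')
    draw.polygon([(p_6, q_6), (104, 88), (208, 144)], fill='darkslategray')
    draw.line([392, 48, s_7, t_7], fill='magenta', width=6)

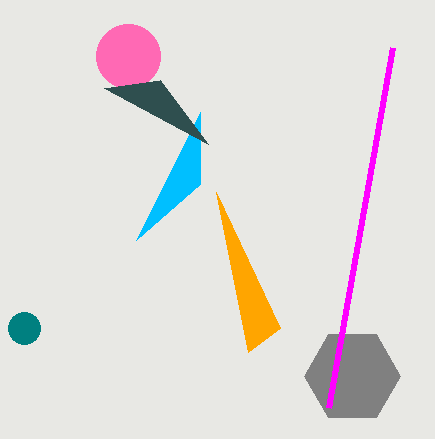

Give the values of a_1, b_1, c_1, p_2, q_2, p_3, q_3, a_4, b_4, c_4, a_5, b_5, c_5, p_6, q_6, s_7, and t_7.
a_1 = 24
b_1 = 328
c_1 = 16
p_2 = 136
q_2 = 240
p_3 = 248
q_3 = 352
a_4 = 352
b_4 = 376
c_4 = 48
a_5 = 128
b_5 = 56
c_5 = 32
p_6 = 160
q_6 = 80
s_7 = 328
t_7 = 408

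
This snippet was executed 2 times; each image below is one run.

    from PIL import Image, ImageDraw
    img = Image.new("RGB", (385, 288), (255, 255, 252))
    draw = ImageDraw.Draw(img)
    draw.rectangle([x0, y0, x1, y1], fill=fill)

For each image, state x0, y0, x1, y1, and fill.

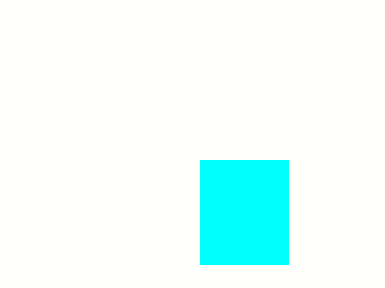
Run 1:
x0 = 200; y0 = 160; x1 = 288; y1 = 264; fill = 'cyan'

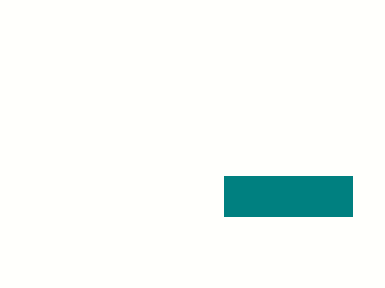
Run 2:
x0 = 224; y0 = 176; x1 = 352; y1 = 216; fill = 'teal'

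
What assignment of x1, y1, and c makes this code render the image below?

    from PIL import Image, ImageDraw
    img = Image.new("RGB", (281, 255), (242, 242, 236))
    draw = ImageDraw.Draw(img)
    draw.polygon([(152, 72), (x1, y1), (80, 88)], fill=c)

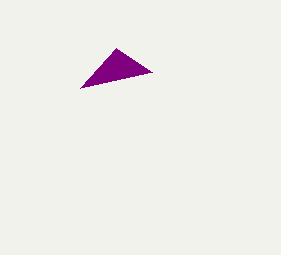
x1 = 116; y1 = 48; c = 'purple'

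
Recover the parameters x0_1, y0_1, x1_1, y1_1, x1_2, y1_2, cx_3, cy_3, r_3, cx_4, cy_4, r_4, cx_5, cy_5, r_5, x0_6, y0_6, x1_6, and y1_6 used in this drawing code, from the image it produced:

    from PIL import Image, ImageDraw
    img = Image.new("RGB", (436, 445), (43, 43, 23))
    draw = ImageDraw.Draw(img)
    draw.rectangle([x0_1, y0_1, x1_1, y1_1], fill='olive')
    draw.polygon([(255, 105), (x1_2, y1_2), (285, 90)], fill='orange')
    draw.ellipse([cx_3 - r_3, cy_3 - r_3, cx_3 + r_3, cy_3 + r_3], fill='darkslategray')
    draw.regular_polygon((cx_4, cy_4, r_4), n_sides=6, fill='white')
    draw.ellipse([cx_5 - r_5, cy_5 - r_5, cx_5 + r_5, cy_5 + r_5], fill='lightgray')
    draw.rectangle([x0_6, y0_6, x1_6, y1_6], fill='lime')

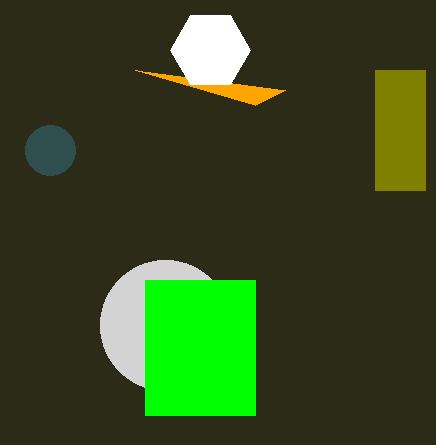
x0_1 = 375
y0_1 = 70
x1_1 = 425
y1_1 = 190
x1_2 = 135
y1_2 = 70
cx_3 = 50
cy_3 = 150
r_3 = 25
cx_4 = 210
cy_4 = 50
r_4 = 40
cx_5 = 165
cy_5 = 325
r_5 = 65
x0_6 = 145
y0_6 = 280
x1_6 = 255
y1_6 = 415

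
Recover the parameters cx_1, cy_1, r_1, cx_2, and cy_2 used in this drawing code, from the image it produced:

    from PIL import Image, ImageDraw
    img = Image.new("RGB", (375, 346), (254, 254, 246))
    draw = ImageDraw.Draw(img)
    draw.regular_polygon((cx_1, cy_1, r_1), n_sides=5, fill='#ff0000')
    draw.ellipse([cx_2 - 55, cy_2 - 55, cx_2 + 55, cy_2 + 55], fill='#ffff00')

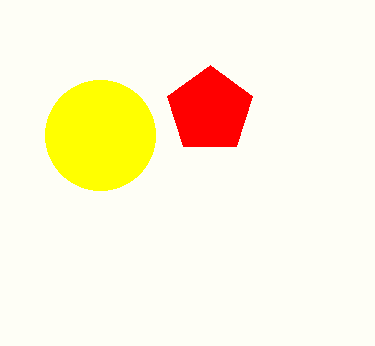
cx_1 = 210; cy_1 = 110; r_1 = 45; cx_2 = 100; cy_2 = 135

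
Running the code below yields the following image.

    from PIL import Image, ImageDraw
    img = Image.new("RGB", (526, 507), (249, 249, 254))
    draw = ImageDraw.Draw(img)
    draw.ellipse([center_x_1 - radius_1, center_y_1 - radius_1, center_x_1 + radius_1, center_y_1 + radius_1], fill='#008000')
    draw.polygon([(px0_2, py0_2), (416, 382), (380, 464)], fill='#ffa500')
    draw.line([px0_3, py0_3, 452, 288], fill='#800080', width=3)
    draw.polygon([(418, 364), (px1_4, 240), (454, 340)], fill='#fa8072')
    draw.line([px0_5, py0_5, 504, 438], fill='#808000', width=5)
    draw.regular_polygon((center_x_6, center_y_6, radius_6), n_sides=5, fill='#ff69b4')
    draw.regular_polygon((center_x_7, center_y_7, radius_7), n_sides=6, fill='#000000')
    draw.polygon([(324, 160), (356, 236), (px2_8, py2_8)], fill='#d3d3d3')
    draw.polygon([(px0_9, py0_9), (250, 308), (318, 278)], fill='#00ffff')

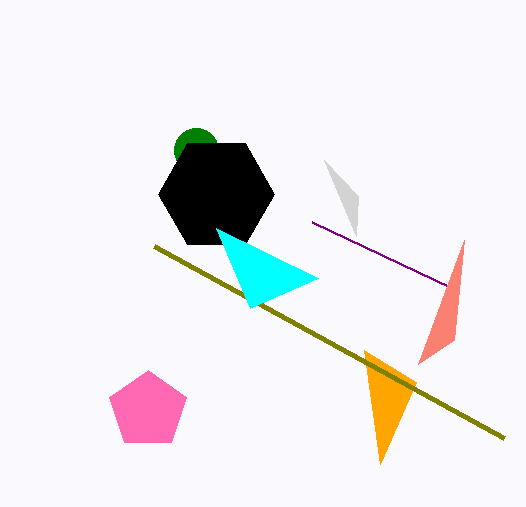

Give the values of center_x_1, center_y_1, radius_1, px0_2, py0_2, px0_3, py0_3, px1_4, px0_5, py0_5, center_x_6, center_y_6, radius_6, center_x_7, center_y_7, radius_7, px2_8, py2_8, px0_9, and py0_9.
center_x_1 = 196; center_y_1 = 150; radius_1 = 22; px0_2 = 364; py0_2 = 350; px0_3 = 312; py0_3 = 222; px1_4 = 464; px0_5 = 154; py0_5 = 246; center_x_6 = 148; center_y_6 = 410; radius_6 = 40; center_x_7 = 216; center_y_7 = 194; radius_7 = 58; px2_8 = 358; py2_8 = 196; px0_9 = 216; py0_9 = 228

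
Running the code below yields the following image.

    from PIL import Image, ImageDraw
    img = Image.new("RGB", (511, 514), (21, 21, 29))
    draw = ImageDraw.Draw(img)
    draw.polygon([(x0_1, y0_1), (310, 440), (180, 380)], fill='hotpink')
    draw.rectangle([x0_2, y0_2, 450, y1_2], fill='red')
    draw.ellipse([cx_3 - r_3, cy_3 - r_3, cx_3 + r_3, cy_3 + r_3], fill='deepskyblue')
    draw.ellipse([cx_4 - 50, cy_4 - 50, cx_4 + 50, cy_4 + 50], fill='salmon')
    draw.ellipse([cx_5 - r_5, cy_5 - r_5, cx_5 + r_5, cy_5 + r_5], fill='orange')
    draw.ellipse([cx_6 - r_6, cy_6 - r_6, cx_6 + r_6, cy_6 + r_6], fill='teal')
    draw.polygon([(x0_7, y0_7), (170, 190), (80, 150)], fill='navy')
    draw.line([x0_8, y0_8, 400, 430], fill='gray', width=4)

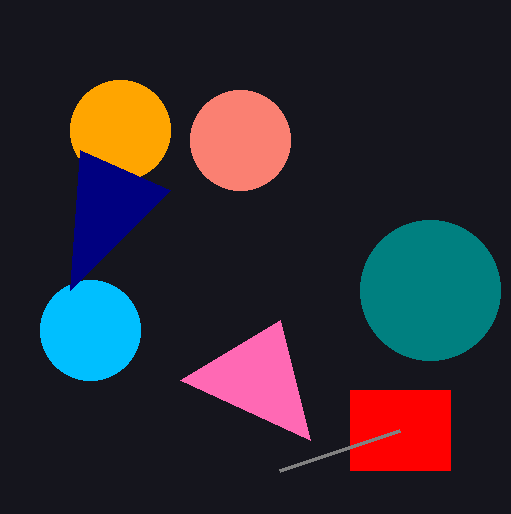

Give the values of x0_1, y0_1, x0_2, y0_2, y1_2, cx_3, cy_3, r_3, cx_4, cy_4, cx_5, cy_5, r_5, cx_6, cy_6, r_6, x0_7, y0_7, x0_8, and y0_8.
x0_1 = 280
y0_1 = 320
x0_2 = 350
y0_2 = 390
y1_2 = 470
cx_3 = 90
cy_3 = 330
r_3 = 50
cx_4 = 240
cy_4 = 140
cx_5 = 120
cy_5 = 130
r_5 = 50
cx_6 = 430
cy_6 = 290
r_6 = 70
x0_7 = 70
y0_7 = 290
x0_8 = 280
y0_8 = 470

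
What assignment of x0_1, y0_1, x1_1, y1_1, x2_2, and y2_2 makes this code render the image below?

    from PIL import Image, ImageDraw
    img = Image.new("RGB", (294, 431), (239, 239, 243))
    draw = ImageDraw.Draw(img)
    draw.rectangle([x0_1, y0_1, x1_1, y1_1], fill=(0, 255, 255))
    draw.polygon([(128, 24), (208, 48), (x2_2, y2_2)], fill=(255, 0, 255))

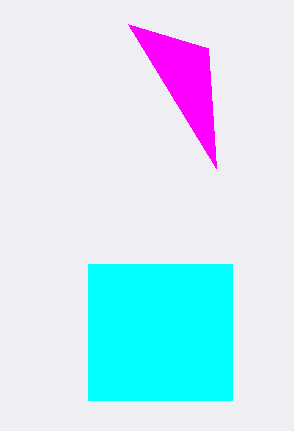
x0_1 = 88
y0_1 = 264
x1_1 = 232
y1_1 = 400
x2_2 = 216
y2_2 = 168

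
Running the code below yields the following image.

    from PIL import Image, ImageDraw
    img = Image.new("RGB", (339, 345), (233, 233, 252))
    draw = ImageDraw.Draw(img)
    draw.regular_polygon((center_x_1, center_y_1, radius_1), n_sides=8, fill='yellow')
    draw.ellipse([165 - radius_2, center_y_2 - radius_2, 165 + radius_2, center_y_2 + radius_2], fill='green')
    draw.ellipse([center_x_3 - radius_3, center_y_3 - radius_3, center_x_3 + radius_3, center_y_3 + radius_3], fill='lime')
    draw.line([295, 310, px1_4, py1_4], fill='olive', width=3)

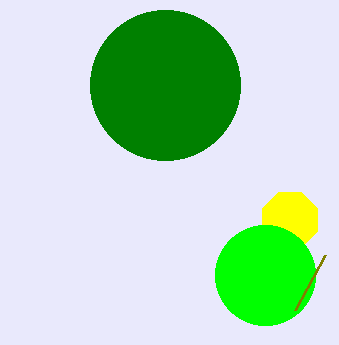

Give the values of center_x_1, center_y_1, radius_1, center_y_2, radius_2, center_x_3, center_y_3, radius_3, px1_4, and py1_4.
center_x_1 = 290
center_y_1 = 220
radius_1 = 30
center_y_2 = 85
radius_2 = 75
center_x_3 = 265
center_y_3 = 275
radius_3 = 50
px1_4 = 325
py1_4 = 255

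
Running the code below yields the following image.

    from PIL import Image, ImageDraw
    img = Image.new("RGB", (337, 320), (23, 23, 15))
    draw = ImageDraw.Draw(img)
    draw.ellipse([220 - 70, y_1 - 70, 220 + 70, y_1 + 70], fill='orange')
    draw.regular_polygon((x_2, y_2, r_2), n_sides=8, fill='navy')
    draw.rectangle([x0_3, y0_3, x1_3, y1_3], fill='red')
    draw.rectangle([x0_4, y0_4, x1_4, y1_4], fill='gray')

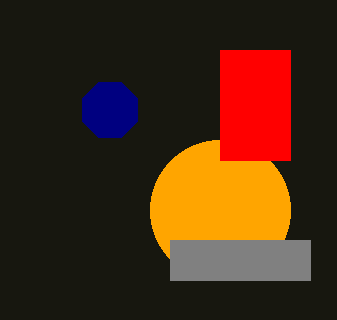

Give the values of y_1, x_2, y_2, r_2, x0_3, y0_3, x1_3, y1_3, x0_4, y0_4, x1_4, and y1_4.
y_1 = 210
x_2 = 110
y_2 = 110
r_2 = 30
x0_3 = 220
y0_3 = 50
x1_3 = 290
y1_3 = 160
x0_4 = 170
y0_4 = 240
x1_4 = 310
y1_4 = 280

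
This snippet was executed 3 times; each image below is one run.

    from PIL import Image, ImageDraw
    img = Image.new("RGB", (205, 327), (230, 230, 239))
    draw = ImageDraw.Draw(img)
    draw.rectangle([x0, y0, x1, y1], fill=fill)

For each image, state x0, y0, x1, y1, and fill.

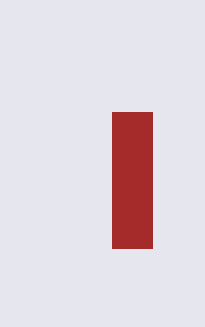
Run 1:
x0 = 112
y0 = 112
x1 = 152
y1 = 248
fill = 'brown'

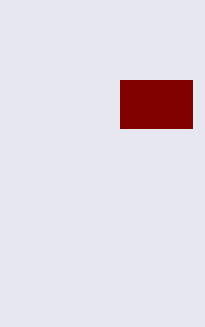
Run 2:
x0 = 120; y0 = 80; x1 = 192; y1 = 128; fill = 'maroon'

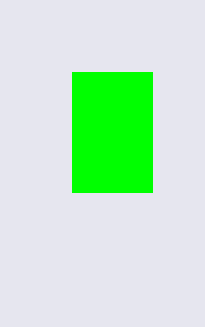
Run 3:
x0 = 72, y0 = 72, x1 = 152, y1 = 192, fill = 'lime'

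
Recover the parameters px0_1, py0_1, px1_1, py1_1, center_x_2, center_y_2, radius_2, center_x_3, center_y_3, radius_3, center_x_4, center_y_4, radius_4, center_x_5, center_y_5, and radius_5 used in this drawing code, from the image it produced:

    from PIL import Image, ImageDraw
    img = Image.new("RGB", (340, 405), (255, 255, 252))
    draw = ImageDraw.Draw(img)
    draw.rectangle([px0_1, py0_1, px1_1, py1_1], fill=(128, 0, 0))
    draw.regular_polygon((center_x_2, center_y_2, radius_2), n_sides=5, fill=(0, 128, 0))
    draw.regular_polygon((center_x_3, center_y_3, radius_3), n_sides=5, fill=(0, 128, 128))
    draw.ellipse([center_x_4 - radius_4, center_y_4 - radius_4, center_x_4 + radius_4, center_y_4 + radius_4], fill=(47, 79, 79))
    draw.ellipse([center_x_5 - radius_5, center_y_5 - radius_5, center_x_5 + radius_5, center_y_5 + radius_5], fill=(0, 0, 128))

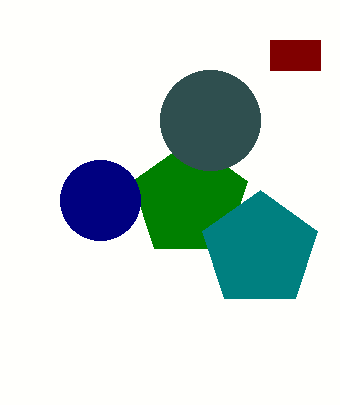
px0_1 = 270
py0_1 = 40
px1_1 = 320
py1_1 = 70
center_x_2 = 190
center_y_2 = 200
radius_2 = 60
center_x_3 = 260
center_y_3 = 250
radius_3 = 60
center_x_4 = 210
center_y_4 = 120
radius_4 = 50
center_x_5 = 100
center_y_5 = 200
radius_5 = 40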